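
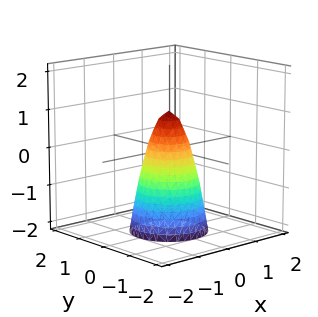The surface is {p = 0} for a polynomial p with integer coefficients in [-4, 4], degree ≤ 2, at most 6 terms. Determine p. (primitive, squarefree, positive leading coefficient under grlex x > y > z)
First, degree: no degree-1 surface has this shape, so deg p = 2.
Next, by symmetry, the z-axis is an axis of rotation, so x and y enter only as x² + y².
Then, observable constraints: a circular section at z = -2 has radius exactly 1; it crosses the z-axis at the gridline z = 1.
Finally, matching integer coefficients to the picture gives p.

3*x^2 + 3*y^2 + z - 1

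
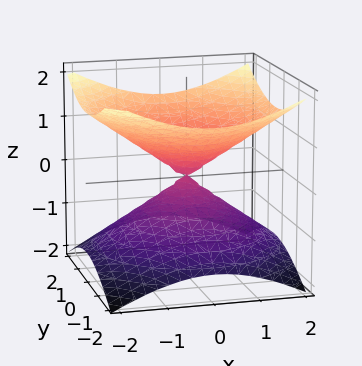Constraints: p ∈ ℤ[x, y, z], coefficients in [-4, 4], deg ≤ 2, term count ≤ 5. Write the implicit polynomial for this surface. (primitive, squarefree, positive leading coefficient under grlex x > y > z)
x^2 + y^2 - 2*z^2

First, the degree is 2 — two nappes meeting at a single point; a quadric.
Then, symmetries: mirror symmetry z ↦ −z ⇒ only even powers of z; every cross-section ⟂ z is a circle, so x, y appear only via x² + y².
Then, reading off the gridlines: a circular section at z = -1 has radius between 1 and 2; one y-axis crossing is at y = 0; it meets the x-axis at x = 0 (among the integer gridlines).
Finally, matching integer coefficients to the picture gives p.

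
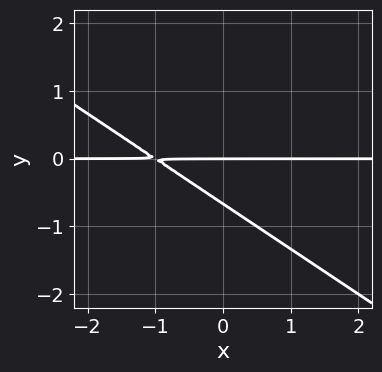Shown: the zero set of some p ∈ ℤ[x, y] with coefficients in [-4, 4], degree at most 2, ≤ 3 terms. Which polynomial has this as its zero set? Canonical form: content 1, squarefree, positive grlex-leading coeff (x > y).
1. The degree is 2 — the shape is more complex than any degree-1 curve.
2. Observable constraints: it meets the y-axis at y = 0 (among the integer gridlines); the visible x-axis segment lies entirely on the curve.
3. Solving for integer coefficients yields p as stated.

2*x*y + 3*y^2 + 2*y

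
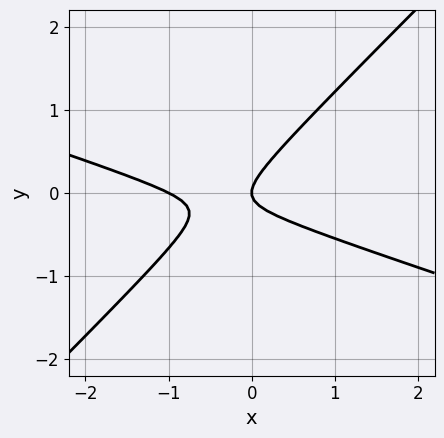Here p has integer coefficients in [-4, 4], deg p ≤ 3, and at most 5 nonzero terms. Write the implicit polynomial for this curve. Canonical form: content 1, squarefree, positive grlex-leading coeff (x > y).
1. The degree is 2 — no degree-1 curve has this shape.
2. From the visible intercepts: among the integer gridlines, it crosses the x-axis at x ∈ {-1, 0}; it crosses the y-axis at the gridline y = 0.
3. These observations pin down the coefficients.

x^2 + 2*x*y - 3*y^2 + x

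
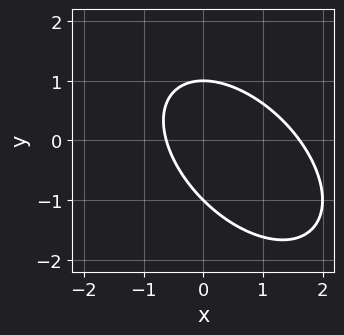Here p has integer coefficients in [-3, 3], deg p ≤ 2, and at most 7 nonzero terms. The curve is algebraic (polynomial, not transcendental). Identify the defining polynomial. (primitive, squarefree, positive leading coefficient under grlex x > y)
1. deg p = 2.
2. Checking where it meets the axes: the y-axis gridline crossings are at y ∈ {-1, 1}.
3. These observations pin down the coefficients.

x^2 + x*y + y^2 - x - 1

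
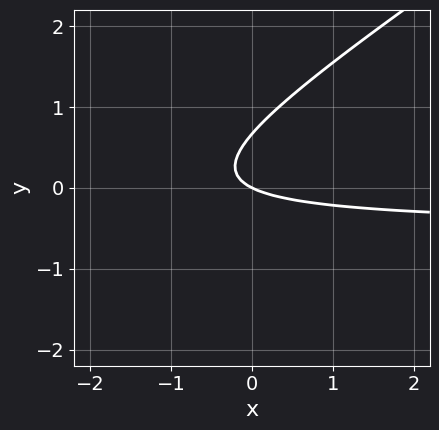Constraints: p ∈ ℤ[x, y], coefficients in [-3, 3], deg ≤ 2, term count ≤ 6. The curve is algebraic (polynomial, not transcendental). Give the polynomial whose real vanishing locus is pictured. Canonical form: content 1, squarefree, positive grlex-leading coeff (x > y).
2*x*y - 3*y^2 + x + 2*y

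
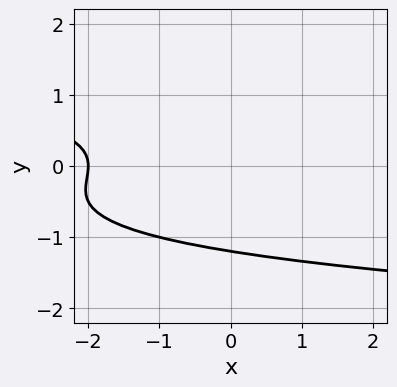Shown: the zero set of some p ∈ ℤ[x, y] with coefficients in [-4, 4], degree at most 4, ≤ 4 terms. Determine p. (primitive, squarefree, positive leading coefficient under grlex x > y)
2*y^3 + y^2 + x + 2

First, deg p = 3. The shape is more complex than any degree-2 curve.
Next, checking where it meets the axes: it crosses the x-axis at the gridline x = -2.
Finally, putting this together gives p.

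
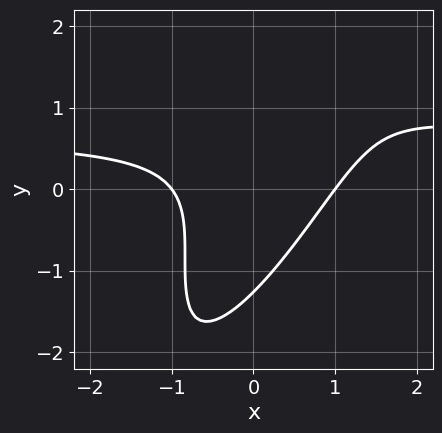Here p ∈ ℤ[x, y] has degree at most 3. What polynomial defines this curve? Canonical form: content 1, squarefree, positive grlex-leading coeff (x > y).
3*x^2*y - 3*x*y^2 + y^3 - 2*x^2 + 2

(a) Degree: a generic line meets the curve in up to 3 points, so deg p = 3.
(b) From the axis intercepts and sections: among the integer gridlines, it crosses the x-axis at x ∈ {-1, 1}.
(c) Matching integer coefficients to the picture gives p.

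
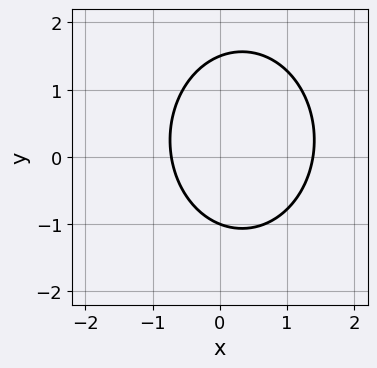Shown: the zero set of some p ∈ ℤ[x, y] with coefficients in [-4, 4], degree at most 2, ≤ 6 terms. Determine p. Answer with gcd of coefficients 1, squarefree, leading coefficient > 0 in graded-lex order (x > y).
3*x^2 + 2*y^2 - 2*x - y - 3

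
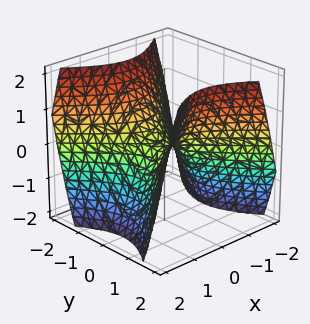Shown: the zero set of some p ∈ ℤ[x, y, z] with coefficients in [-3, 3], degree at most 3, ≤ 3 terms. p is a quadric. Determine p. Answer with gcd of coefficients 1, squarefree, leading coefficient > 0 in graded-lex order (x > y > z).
x^2 - y^2 + z

First, the degree is 2 — a hyperbolic paraboloid; a quadric.
Next, symmetries: mirror symmetry x ↦ −x ⇒ only even powers of x; the y ↦ −y reflection is a symmetry, so y appears only in even powers.
Next, checking where it meets the axes: it crosses the y-axis at the gridline y = 0; it meets the z-axis at z = 0 (among the integer gridlines); it crosses the x-axis at the gridline x = 0.
Finally, these observations pin down the coefficients.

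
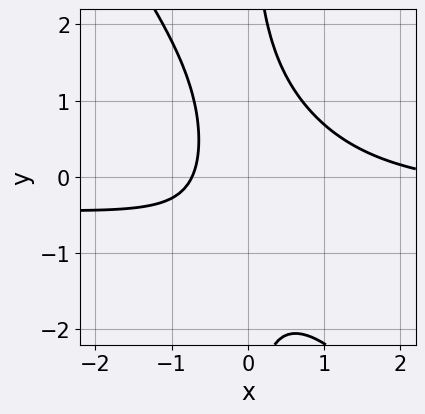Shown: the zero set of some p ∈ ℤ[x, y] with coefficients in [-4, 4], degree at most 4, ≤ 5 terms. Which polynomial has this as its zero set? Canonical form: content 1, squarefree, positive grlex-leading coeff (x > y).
First, degree: no degree-2 curve has this shape, so deg p = 3.
Next, from the axis intercepts and sections: no y-intercept at any integer in the box.
Finally, the integer polynomial consistent with all of this is the stated p.

3*x^2*y + 2*x*y^2 + x^2 - 2*x - 2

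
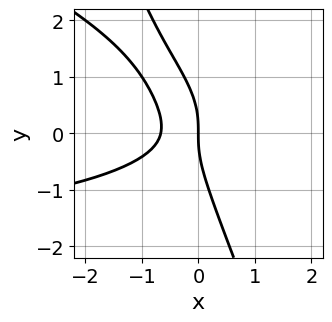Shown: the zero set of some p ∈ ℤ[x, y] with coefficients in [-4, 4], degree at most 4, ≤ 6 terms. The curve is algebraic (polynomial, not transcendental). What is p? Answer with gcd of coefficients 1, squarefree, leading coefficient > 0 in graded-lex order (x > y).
x^2*y + 3*x*y^2 + y^3 + 3*x^2 + 2*x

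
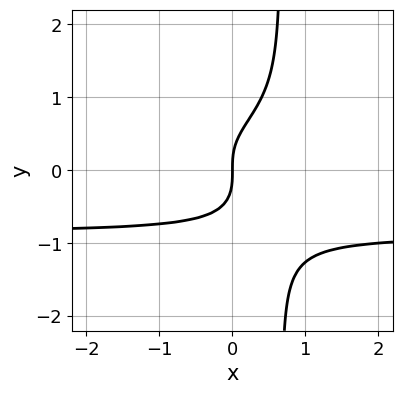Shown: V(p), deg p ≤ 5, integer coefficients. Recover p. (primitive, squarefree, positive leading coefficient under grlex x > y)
3*x*y^3 - 2*y^3 + 2*x

1. The degree is 4 — a generic line meets the curve in up to 4 points.
2. Checking where it meets the axes: it meets the y-axis at y = 0 (among the integer gridlines); one x-axis crossing is at x = 0.
3. Assembling these constraints gives the stated polynomial.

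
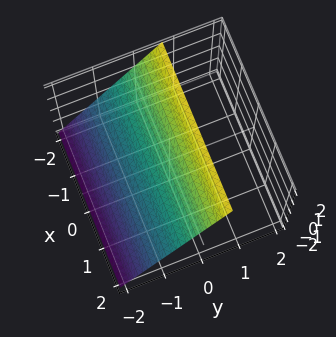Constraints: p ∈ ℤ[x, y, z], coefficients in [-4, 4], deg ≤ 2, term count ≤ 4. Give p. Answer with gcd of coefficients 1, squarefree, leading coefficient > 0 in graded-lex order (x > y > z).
3*y - 2*z + 2

1. deg p = 1. Every cross-section is a straight line — this is a plane.
2. Reading off the gridlines: the surface avoids every integer x-axis point in the box; one z-axis crossing is at z = 1.
3. Matching integer coefficients to the picture gives p.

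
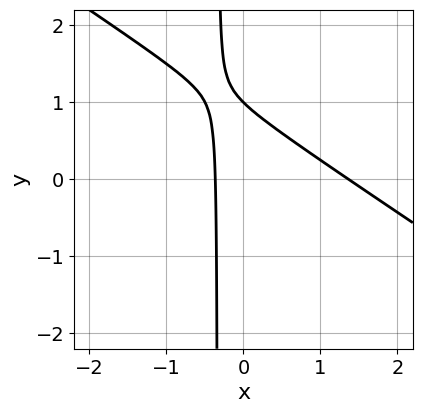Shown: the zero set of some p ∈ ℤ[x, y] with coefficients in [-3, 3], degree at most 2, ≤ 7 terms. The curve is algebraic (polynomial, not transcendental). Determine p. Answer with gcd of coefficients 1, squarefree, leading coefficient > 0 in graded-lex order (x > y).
1. deg p = 2.
2. From the axis intercepts and sections: it crosses the y-axis at the gridline y = 1.
3. These observations pin down the coefficients.

2*x^2 + 3*x*y - 2*x + y - 1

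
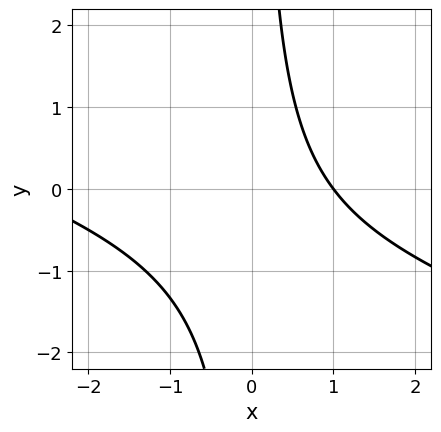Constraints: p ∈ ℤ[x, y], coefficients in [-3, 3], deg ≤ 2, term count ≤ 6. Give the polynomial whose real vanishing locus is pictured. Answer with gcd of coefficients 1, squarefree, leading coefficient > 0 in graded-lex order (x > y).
First, deg p = 2. No degree-1 curve has this shape.
Next, against the integer gridlines: no y-intercept at any integer in the box; one x-axis crossing is at x = 1.
Finally, putting this together gives p.

x^2 + 3*x*y + 2*x - 3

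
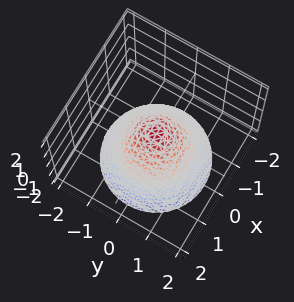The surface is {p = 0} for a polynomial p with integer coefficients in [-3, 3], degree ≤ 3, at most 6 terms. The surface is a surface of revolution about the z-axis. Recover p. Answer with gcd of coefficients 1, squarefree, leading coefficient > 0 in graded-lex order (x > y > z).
2*x^2 + 2*y^2 + 2*z - 1

First, deg p = 2. No degree-1 surface has this shape.
Next, by symmetry, the surface is invariant under rotation about z: p = q(x² + y², z).
Next, from the axis intercepts and sections: a circular section at z = -2 has radius between 1 and 2.
Finally, putting this together gives p.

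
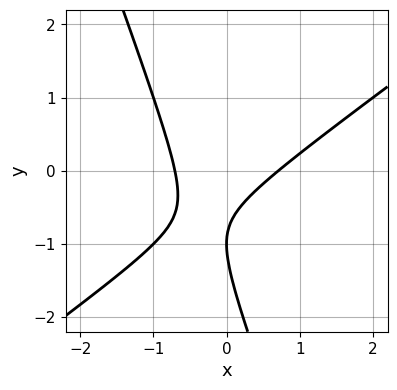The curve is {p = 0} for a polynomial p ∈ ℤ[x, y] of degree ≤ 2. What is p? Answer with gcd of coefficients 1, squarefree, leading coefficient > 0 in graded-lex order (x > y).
Degree: the shape is more complex than any degree-1 curve, so deg p = 2.
Observable constraints: it crosses the y-axis at the gridline y = -1.
Fitting integer coefficients to these (and the overall shape) gives p.

2*x^2 - 2*x*y - y^2 - 2*y - 1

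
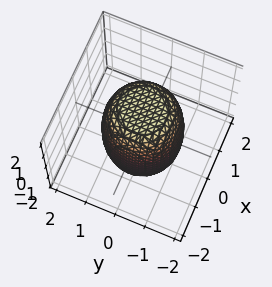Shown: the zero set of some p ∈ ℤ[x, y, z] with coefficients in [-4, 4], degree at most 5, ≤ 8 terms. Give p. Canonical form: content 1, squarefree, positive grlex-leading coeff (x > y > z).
2*x^4 + 4*x^2*y^2 + 2*y^4 - x^2 - y^2 + z^2 - 3

1. Degree: the shape is more complex than any degree-3 surface, so deg p = 4.
2. Symmetry: the z-axis is an axis of rotation, so x and y enter only as x² + y².
3. Observable constraints: a circular section at z = 1 has radius between 1 and 2.
4. Fitting integer coefficients to these (and the overall shape) gives p.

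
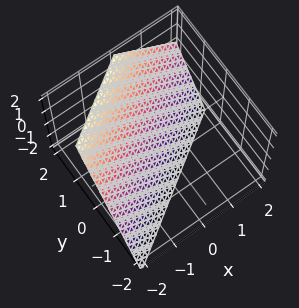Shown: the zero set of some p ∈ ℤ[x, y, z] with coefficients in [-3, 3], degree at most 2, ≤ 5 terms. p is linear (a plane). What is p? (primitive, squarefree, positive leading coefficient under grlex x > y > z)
(a) deg p = 1. The surface is flat (a plane).
(b) From the visible intercepts: it meets the x-axis at x = -1 (among the integer gridlines); it meets the z-axis at z = -1 (among the integer gridlines).
(c) Putting this together gives p.

2*x - 3*y + 2*z + 2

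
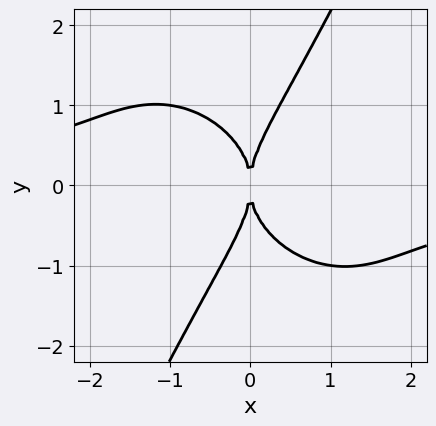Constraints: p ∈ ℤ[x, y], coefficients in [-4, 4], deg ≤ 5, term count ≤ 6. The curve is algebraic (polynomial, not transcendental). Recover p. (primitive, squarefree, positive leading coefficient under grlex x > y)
1. Degree: a generic line meets the curve in up to 4 points, so deg p = 4.
2. Observable constraints: it meets the y-axis at y = 0 (among the integer gridlines); one x-axis crossing is at x = 0.
3. Together with the visible shape, these determine p as stated.

2*x^3*y + x^2*y^2 + x*y^3 - y^4 + 3*x^2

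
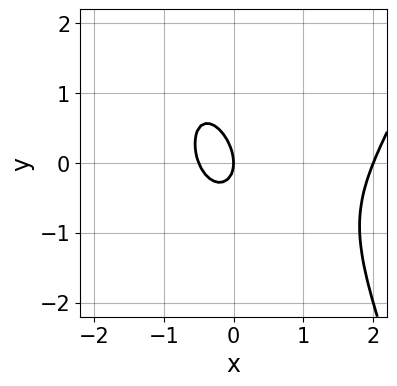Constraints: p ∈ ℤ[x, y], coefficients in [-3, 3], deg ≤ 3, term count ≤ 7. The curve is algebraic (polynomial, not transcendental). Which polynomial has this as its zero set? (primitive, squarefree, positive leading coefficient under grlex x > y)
1. The degree is 3 — a generic line meets the curve in up to 3 points.
2. From the visible intercepts: it crosses the y-axis at the gridline y = 0; the x-axis gridline crossings are at x ∈ {0, 2}.
3. Together with the visible shape, these determine p as stated.

2*x^3 - 3*x^2 - 2*x*y - 2*y^2 - 2*x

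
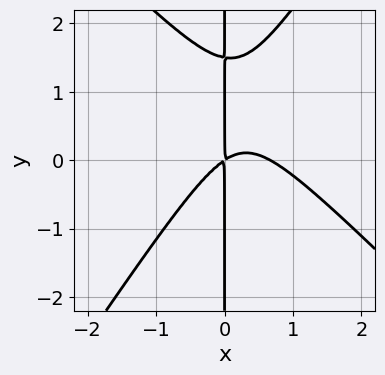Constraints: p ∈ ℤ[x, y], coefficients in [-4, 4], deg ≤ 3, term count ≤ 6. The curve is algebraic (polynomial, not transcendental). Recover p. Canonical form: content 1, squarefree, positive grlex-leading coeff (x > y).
1. Degree: the shape is more complex than any degree-2 curve, so deg p = 3.
2. Checking where it meets the axes: every point of the y-axis in the box is on the curve.
3. Matching integer coefficients to the picture gives p.

3*x^3 + x^2*y - 2*x*y^2 - 2*x^2 + 3*x*y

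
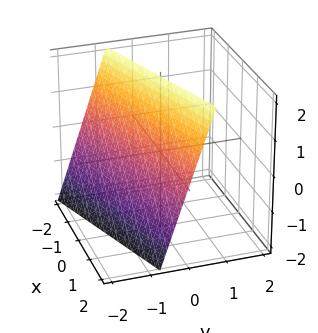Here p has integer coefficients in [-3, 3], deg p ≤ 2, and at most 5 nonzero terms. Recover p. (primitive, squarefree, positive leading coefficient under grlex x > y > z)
x - 3*y + z - 2

The degree is 1 — the surface is flat (a plane).
Observable constraints: it crosses the x-axis at the gridline x = 2; it crosses the z-axis at the gridline z = 2.
Together with the visible shape, these determine p as stated.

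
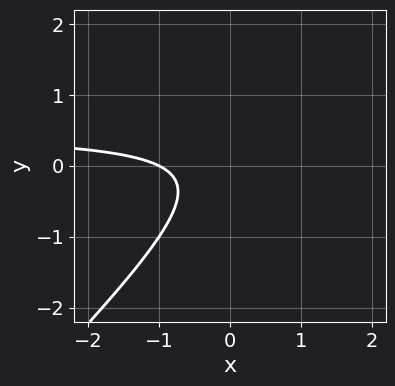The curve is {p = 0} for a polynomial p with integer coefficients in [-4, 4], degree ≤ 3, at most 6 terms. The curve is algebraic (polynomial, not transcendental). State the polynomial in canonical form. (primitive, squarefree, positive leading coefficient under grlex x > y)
2*x*y - 2*y^2 - x - 1

First, deg p = 2.
Next, checking where it meets the axes: the curve avoids every integer y-axis point in the box; one x-axis crossing is at x = -1.
Finally, fitting integer coefficients to these (and the overall shape) gives p.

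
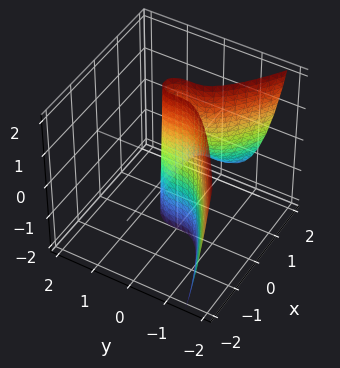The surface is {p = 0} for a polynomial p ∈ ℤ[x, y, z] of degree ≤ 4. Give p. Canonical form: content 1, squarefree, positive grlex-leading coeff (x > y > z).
x^2*z + 3*y^3 + 3*x^2 - 3*x

(a) deg p = 3. The shape is more complex than any degree-2 surface.
(b) Observable constraints: the visible z-axis segment lies entirely on the surface; among the integer gridlines, it crosses the x-axis at x ∈ {0, 1}.
(c) Solving for integer coefficients yields p as stated.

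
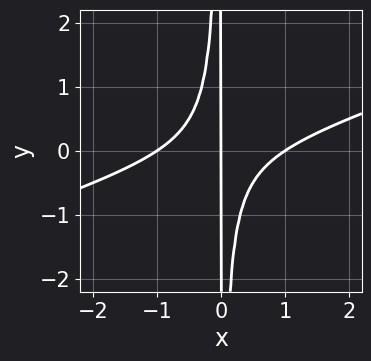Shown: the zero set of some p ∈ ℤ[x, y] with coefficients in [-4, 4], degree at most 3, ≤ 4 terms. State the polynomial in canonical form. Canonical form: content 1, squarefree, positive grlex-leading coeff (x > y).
The degree is 3 — a generic line meets the curve in up to 3 points.
Checking where it meets the axes: every point of the y-axis in the box is on the curve; among the integer gridlines, it crosses the x-axis at x ∈ {-1, 0, 1}.
Putting this together gives p.

x^3 - 3*x^2*y - x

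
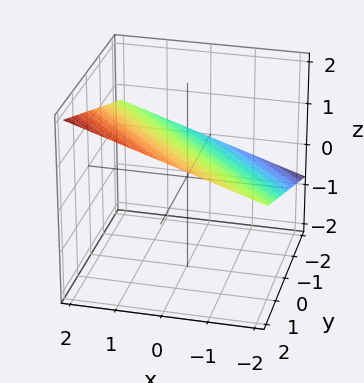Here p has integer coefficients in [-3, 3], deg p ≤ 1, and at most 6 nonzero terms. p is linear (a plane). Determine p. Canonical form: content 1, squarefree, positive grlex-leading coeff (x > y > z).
(a) The degree is 1 — the surface is flat (a plane).
(b) Against the integer gridlines: it crosses the x-axis at the gridline x = -2; one y-axis crossing is at y = -2.
(c) Fitting integer coefficients to these (and the overall shape) gives p.

x + y - 3*z + 2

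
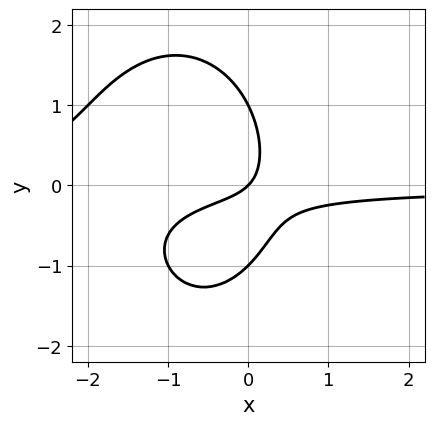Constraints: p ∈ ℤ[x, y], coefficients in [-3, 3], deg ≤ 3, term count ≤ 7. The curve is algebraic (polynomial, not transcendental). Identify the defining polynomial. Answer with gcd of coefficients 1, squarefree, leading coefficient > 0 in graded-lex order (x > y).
1. deg p = 3.
2. Reading off the gridlines: it crosses the x-axis at the gridline x = 0; the y-axis gridline crossings are at y ∈ {-1, 0, 1}.
3. Together with the visible shape, these determine p as stated.

2*x^2*y + y^3 + 3*x*y + x - y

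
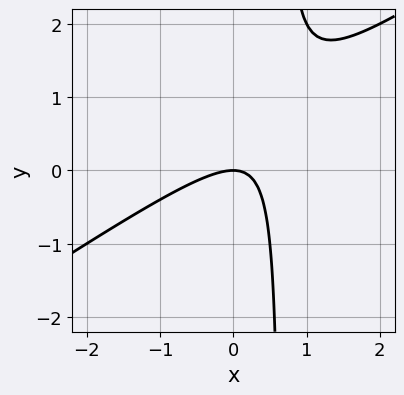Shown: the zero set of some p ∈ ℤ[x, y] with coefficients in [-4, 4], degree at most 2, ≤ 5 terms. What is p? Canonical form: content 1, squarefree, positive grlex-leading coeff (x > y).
2*x^2 - 3*x*y + 2*y

(a) deg p = 2. The shape is more complex than any degree-1 curve.
(b) Against the integer gridlines: it crosses the x-axis at the gridline x = 0; it crosses the y-axis at the gridline y = 0.
(c) Together with the visible shape, these determine p as stated.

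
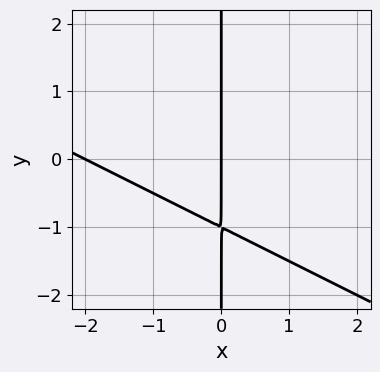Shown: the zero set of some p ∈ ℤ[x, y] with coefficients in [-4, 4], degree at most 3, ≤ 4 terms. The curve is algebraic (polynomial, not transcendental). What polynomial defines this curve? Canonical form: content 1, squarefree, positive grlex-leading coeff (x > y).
First, degree: a generic line meets the curve in up to 2 points, so deg p = 2.
Then, checking where it meets the axes: the x-axis gridline crossings are at x ∈ {-2, 0}; every point of the y-axis in the box is on the curve.
Finally, putting this together gives p.

x^2 + 2*x*y + 2*x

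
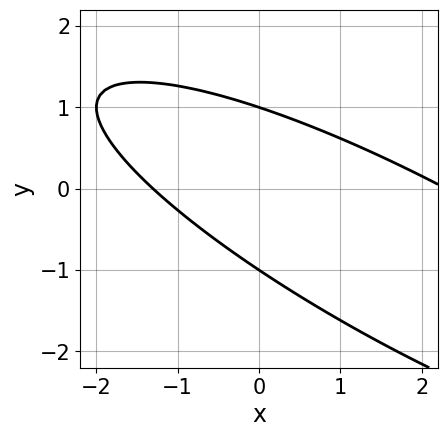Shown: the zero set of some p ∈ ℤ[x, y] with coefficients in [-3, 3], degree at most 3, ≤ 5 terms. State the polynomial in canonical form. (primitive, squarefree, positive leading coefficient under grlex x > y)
First, the degree is 2 — the shape is more complex than any degree-1 curve.
Then, from the axis intercepts and sections: among the integer gridlines, it crosses the y-axis at y ∈ {-1, 1}.
Finally, assembling these constraints gives the stated polynomial.

x^2 + 3*x*y + 3*y^2 - x - 3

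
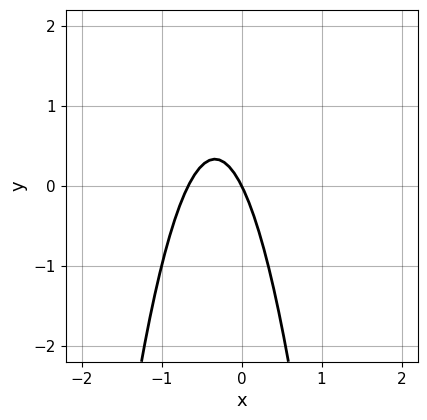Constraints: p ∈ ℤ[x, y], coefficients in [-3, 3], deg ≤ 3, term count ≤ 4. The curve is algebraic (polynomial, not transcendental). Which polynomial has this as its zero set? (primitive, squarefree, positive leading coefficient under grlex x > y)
3*x^2 + 2*x + y

1. The degree is 2 — the shape is more complex than any degree-1 curve.
2. From the axis intercepts and sections: one x-axis crossing is at x = 0; it crosses the y-axis at the gridline y = 0.
3. The integer polynomial consistent with all of this is the stated p.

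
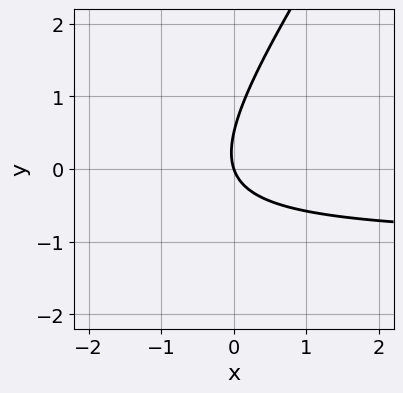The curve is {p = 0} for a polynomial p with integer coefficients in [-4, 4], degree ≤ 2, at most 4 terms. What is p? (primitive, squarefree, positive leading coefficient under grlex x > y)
First, degree: the shape is more complex than any degree-1 curve, so deg p = 2.
Next, from the axis intercepts and sections: one x-axis crossing is at x = 0; it crosses the y-axis at the gridline y = 0.
Finally, matching integer coefficients to the picture gives p.

3*x*y - 2*y^2 + 3*x + y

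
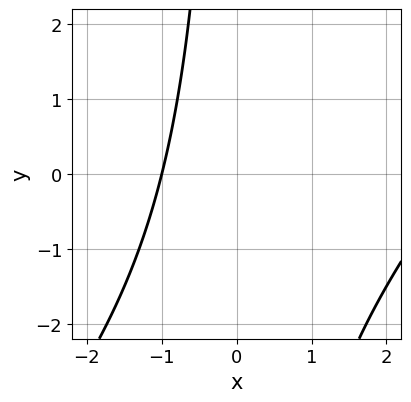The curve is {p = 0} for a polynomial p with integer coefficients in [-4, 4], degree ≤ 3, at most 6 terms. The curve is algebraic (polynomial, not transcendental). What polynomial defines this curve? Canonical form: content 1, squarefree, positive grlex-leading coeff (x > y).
First, deg p = 2.
Next, from the axis intercepts and sections: the curve avoids every integer y-axis point in the box; it crosses the x-axis at the gridline x = -1.
Finally, solving for integer coefficients yields p as stated.

x^2 - x*y - 2*x - 3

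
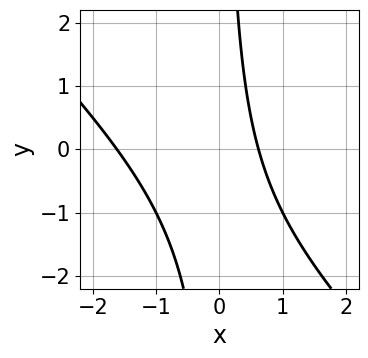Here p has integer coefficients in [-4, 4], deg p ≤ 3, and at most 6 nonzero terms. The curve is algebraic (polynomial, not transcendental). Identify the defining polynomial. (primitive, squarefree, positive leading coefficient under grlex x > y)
x^2 + x*y + x - 1

deg p = 2.
From the axis intercepts and sections: no y-intercept at any integer in the box.
Solving for integer coefficients yields p as stated.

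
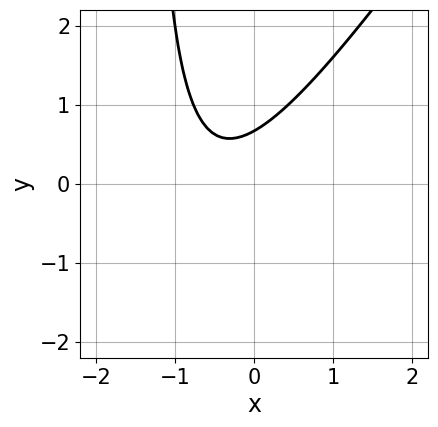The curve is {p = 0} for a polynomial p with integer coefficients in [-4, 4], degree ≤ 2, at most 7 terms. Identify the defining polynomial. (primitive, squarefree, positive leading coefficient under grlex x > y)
3*x^2 - 2*x*y + 3*x - 3*y + 2

First, degree: the shape is more complex than any degree-1 curve, so deg p = 2.
Then, from the visible intercepts: it misses every integer gridline on the x-axis.
Finally, fitting integer coefficients to these (and the overall shape) gives p.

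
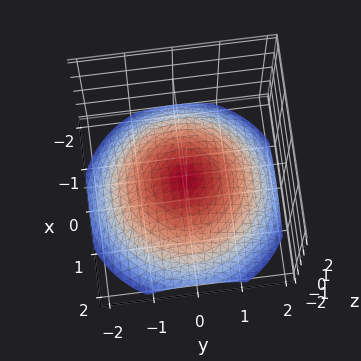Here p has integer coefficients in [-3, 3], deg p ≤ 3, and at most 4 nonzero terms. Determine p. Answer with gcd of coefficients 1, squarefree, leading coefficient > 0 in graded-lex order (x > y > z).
x^2 + y^2 + 3*z + 1

(a) Degree: a generic line meets the surface in up to 2 points, so deg p = 2.
(b) Symmetries: the surface is invariant under rotation about z: p = q(x² + y², z).
(c) Reading off the gridlines: no x-intercept at any integer in the box; it misses every integer gridline on the y-axis; a circular section at z = -1 has radius between 1 and 2.
(d) Together with the visible shape, these determine p as stated.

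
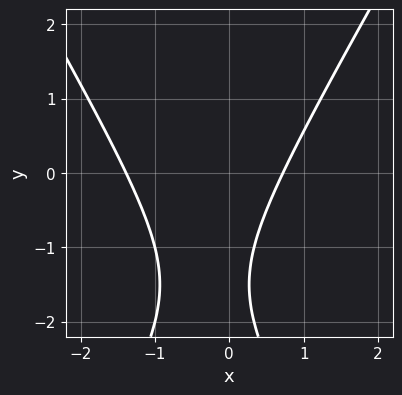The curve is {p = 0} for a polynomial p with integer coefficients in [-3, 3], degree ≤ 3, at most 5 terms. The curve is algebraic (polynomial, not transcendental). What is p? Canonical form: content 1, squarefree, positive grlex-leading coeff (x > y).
First, deg p = 2. A generic line meets the curve in up to 2 points.
Next, observable constraints: it misses every integer gridline on the y-axis.
Finally, solving for integer coefficients yields p as stated.

3*x^2 - y^2 + 2*x - 3*y - 3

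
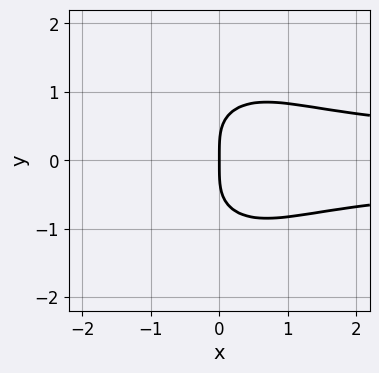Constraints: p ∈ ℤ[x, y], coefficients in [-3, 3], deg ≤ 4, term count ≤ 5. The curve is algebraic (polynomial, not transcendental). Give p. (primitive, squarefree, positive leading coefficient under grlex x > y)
deg p = 4. The shape is more complex than any degree-3 curve.
Symmetries: the y ↦ −y reflection is a symmetry, so y appears only in even powers.
From the visible intercepts: it meets the y-axis at y = 0 (among the integer gridlines); it crosses the x-axis at the gridline x = 0.
The integer polynomial consistent with all of this is the stated p.

3*x^2*y^2 + 2*y^4 - 3*x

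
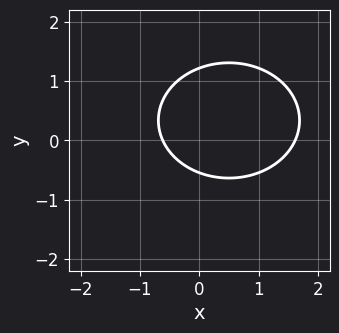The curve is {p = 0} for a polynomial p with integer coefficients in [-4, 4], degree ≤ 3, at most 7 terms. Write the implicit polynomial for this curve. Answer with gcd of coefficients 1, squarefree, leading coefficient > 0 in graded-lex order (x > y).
2*x^2 + 3*y^2 - 2*x - 2*y - 2

(a) Degree: the shape is more complex than any degree-1 curve, so deg p = 2.
(b) Solving for integer coefficients yields p as stated.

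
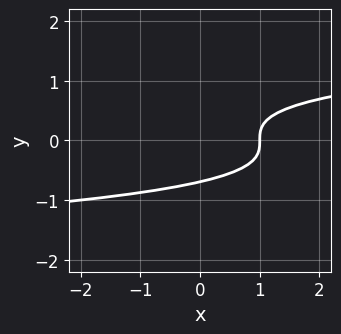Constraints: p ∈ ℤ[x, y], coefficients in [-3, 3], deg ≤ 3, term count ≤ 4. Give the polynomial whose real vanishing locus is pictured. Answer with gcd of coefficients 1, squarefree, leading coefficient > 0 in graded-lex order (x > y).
3*y^3 - x + 1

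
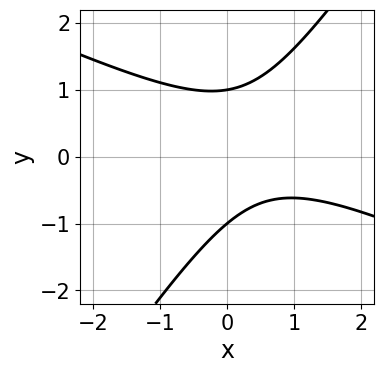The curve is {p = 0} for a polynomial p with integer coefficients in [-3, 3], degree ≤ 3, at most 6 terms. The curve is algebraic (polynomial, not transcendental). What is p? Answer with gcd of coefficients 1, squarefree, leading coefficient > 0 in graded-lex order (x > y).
First, deg p = 2. No degree-1 curve has this shape.
Next, from the axis intercepts and sections: among the integer gridlines, it crosses the y-axis at y ∈ {-1, 1}; it misses every integer gridline on the x-axis.
Finally, fitting integer coefficients to these (and the overall shape) gives p.

2*x^2 + 3*x*y - 3*y^2 - 2*x + 3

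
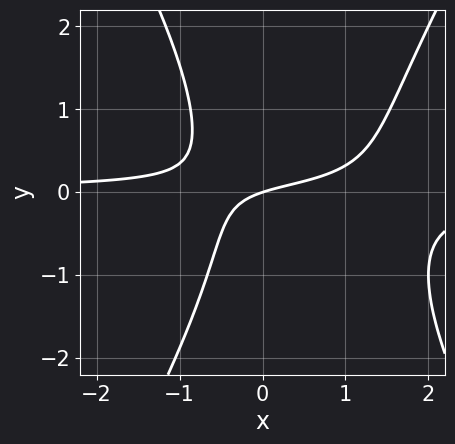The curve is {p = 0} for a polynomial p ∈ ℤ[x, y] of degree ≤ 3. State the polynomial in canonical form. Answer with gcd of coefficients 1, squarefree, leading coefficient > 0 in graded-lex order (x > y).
3*x^2*y - y^3 - 3*x*y + x - 3*y

First, degree: no degree-2 curve has this shape, so deg p = 3.
Next, checking where it meets the axes: it meets the y-axis at y = 0 (among the integer gridlines); it meets the x-axis at x = 0 (among the integer gridlines).
Finally, putting this together gives p.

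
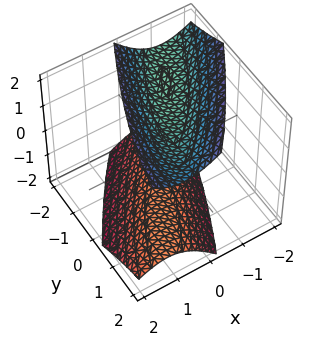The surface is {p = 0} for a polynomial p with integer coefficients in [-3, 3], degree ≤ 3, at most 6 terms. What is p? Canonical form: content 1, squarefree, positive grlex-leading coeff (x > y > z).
3*x^2 - 3*x*y + x*z + y^2 - 2*z^2 + 3

First, the picture has 2 separate pieces. Treating them together as one polynomial.
Then, deg p = 2. A generic line meets the surface in up to 2 points.
Next, checking where it meets the axes: the surface avoids every integer x-axis point in the box; the surface avoids every integer y-axis point in the box.
Finally, together with the visible shape, these determine p as stated.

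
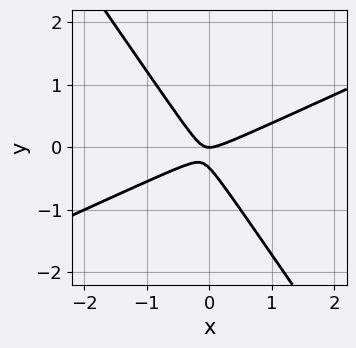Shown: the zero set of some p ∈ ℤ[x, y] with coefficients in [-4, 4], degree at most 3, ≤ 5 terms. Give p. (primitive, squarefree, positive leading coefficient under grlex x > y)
Degree: the shape is more complex than any degree-1 curve, so deg p = 2.
From the visible intercepts: one x-axis crossing is at x = 0; it crosses the y-axis at the gridline y = 0.
Assembling these constraints gives the stated polynomial.

2*x^2 - 3*x*y - 3*y^2 - y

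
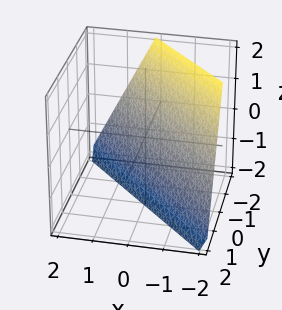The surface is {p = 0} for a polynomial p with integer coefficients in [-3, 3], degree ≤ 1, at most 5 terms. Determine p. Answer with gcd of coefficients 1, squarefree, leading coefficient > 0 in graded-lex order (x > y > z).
2*x + 2*y + z + 2

deg p = 1. The surface is flat (a plane).
From the axis intercepts and sections: it meets the x-axis at x = -1 (among the integer gridlines); it crosses the y-axis at the gridline y = -1; it meets the z-axis at z = -2 (among the integer gridlines).
Fitting integer coefficients to these (and the overall shape) gives p.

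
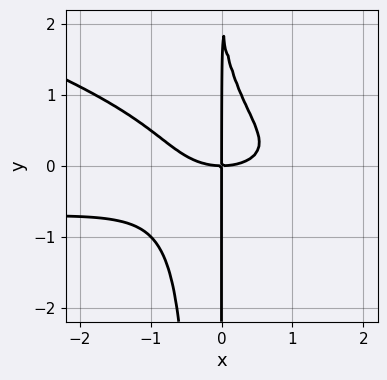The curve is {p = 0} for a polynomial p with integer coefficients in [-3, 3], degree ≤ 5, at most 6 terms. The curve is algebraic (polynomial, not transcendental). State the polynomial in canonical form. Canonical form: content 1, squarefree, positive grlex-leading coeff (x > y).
First, degree: a generic line meets the curve in up to 4 points, so deg p = 4.
Then, against the integer gridlines: it crosses the x-axis at the gridline x = 0; the visible y-axis segment lies entirely on the curve.
Finally, putting this together gives p.

x^3*y + 3*x^2*y^2 + x^3 + x*y^2 - 2*x*y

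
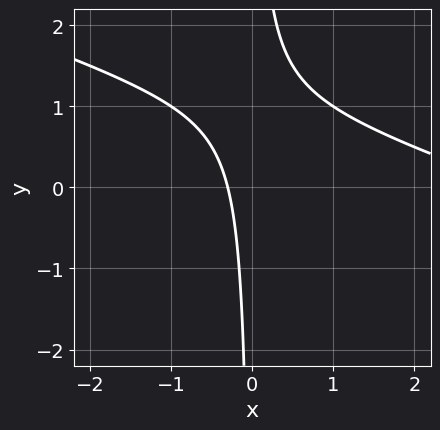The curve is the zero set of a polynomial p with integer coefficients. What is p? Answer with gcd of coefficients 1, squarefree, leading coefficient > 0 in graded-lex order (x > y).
1. Degree: the shape is more complex than any degree-1 curve, so deg p = 2.
2. Checking where it meets the axes: it misses every integer gridline on the y-axis.
3. Fitting integer coefficients to these (and the overall shape) gives p.

x^2 + 3*x*y - 3*x - 1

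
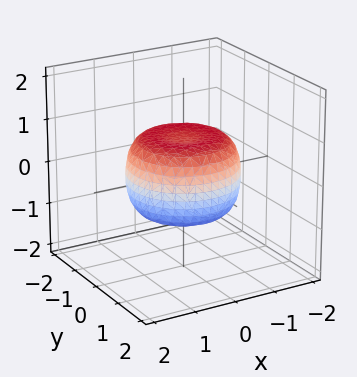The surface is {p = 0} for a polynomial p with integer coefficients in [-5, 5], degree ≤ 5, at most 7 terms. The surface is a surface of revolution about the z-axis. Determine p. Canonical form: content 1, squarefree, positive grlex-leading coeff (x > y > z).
2*x^4 + 4*x^2*y^2 + 2*y^4 - 2*x^2 - 2*y^2 + 3*z^2 - 2

1. The degree is 4 — no degree-3 surface has this shape.
2. Symmetries: rotational symmetry about the z-axis ⇒ p depends on x, y only through x² + y².
3. Reading off the gridlines: a circular section at z = 0 has radius between 1 and 2.
4. Fitting integer coefficients to these (and the overall shape) gives p.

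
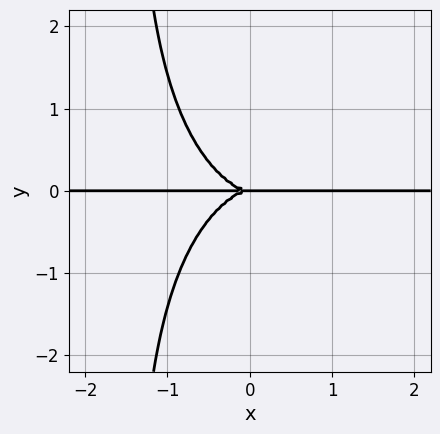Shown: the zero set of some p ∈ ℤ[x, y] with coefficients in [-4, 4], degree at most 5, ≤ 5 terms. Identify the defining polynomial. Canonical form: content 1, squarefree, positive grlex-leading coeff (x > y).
2*x^3*y + 2*x*y^3 + 3*y^3

First, degree: no degree-3 curve has this shape, so deg p = 4.
Then, from the axis intercepts and sections: every point of the x-axis in the box is on the curve; it meets the y-axis at y = 0 (among the integer gridlines).
Finally, putting this together gives p.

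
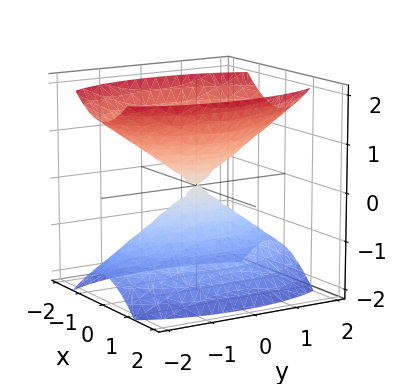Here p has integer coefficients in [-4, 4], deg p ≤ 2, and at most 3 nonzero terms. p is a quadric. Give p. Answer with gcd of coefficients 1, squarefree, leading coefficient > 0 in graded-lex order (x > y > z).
(a) There are 2 components. They look like related sheets of one shape, so recover p as a whole.
(b) The degree is 2 — a double cone through the origin; a quadric.
(c) Symmetries: mirror symmetry z ↦ −z ⇒ only even powers of z; the y ↦ −y reflection is a symmetry, so y appears only in even powers; it's symmetric under x → −x, forcing even powers of x.
(d) Observable constraints: it meets the x-axis at x = 0 (among the integer gridlines); it crosses the y-axis at the gridline y = 0.
(e) Assembling these constraints gives the stated polynomial.

3*x^2 + y^2 - 2*z^2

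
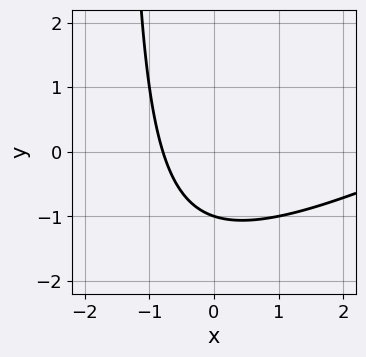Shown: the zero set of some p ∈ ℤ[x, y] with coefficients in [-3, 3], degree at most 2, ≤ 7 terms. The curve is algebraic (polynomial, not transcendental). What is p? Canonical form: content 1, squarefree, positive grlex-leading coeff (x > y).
Degree: a generic line meets the curve in up to 2 points, so deg p = 2.
From the visible intercepts: it meets the y-axis at y = -1 (among the integer gridlines).
Fitting integer coefficients to these (and the overall shape) gives p.

x^2 - 2*x*y - 3*x - 3*y - 3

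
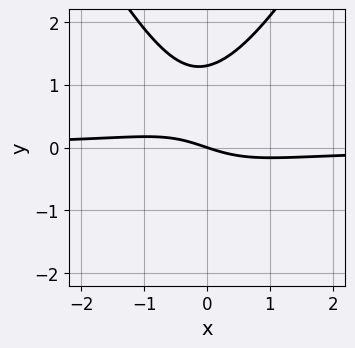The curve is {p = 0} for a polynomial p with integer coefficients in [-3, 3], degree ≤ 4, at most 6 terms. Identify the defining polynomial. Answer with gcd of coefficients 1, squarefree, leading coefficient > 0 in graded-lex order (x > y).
3*x^2*y - y^3 - y^2 + x + 3*y

(a) The degree is 3 — no degree-2 curve has this shape.
(b) From the visible intercepts: it crosses the y-axis at the gridline y = 0; it meets the x-axis at x = 0 (among the integer gridlines).
(c) The integer polynomial consistent with all of this is the stated p.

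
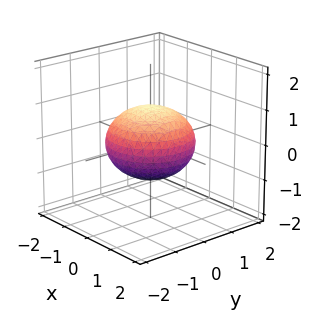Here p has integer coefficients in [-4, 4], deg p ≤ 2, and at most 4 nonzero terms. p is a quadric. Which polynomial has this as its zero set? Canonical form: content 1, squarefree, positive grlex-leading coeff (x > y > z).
2*x^2 + 2*y^2 + 3*z^2 - 3

First, deg p = 2. Bounded and convex; a quadric.
Then, symmetries: the z ↦ −z reflection is a symmetry, so z appears only in even powers; the z-axis is an axis of rotation, so x and y enter only as x² + y².
Then, checking where it meets the axes: a circular section at z = 0 has radius between 1 and 2; among the integer gridlines, it crosses the z-axis at z ∈ {-1, 1}.
Finally, these observations pin down the coefficients.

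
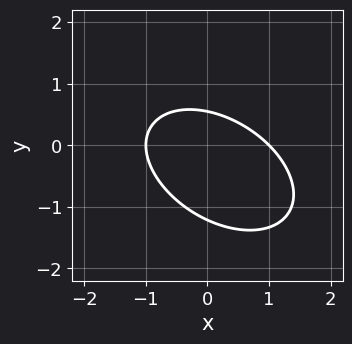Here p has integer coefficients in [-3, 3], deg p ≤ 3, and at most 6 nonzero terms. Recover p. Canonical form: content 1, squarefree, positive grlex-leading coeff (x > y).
2*x^2 + 2*x*y + 3*y^2 + 2*y - 2

1. Degree: no degree-1 curve has this shape, so deg p = 2.
2. Observable constraints: the x-axis gridline crossings are at x ∈ {-1, 1}.
3. Putting this together gives p.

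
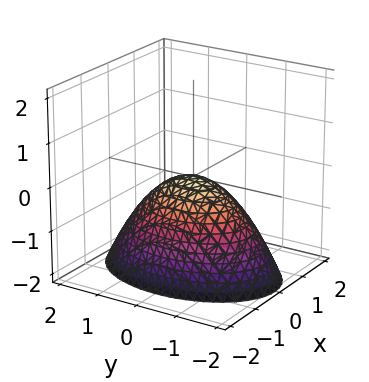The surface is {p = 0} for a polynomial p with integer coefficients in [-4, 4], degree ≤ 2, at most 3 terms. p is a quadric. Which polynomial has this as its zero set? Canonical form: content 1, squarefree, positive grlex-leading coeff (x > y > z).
2*x^2 + y^2 + 2*z

1. deg p = 2. A paraboloid; a quadric.
2. Symmetries: it's symmetric under y → −y, forcing even powers of y; mirror symmetry x ↦ −x ⇒ only even powers of x.
3. Reading off the gridlines: one x-axis crossing is at x = 0; it crosses the y-axis at the gridline y = 0; it crosses the z-axis at the gridline z = 0.
4. Putting this together gives p.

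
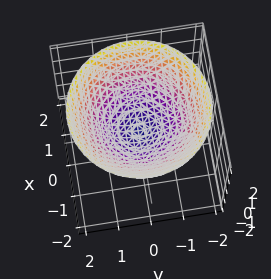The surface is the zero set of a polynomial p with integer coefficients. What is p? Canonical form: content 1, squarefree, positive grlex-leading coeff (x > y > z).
x^2 + y^2 - 2*z

deg p = 2.
Symmetries: rotational symmetry about the z-axis ⇒ p depends on x, y only through x² + y².
From the axis intercepts and sections: it meets the x-axis at x = 0 (among the integer gridlines); one z-axis crossing is at z = 0; a circular section at z = 1 has radius between 1 and 2.
Putting this together gives p.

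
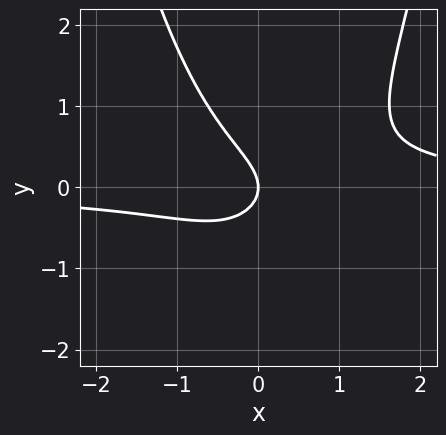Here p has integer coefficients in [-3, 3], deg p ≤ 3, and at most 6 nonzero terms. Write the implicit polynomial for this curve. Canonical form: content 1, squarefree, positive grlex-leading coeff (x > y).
1. The degree is 3 — no degree-2 curve has this shape.
2. Reading off the gridlines: it crosses the x-axis at the gridline x = 0; it meets the y-axis at y = 0 (among the integer gridlines).
3. The integer polynomial consistent with all of this is the stated p.

3*x^2*y - x*y - 3*y^2 - 2*x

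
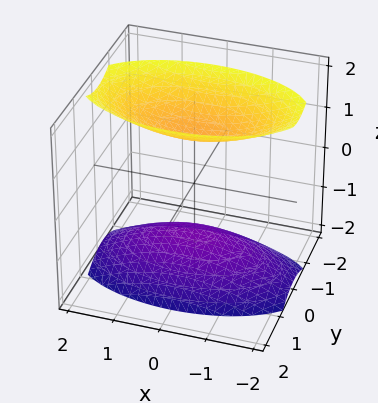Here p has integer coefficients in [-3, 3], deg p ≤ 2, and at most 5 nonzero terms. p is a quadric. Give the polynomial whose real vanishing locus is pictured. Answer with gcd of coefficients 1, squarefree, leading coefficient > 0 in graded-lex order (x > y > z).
x^2 + 3*y^2 - 2*z^2 + 3

I count 2 distinct pieces. They look like related sheets of one shape, so recover p as a whole.
Degree: two sheets facing apart; a quadric, so deg p = 2.
Symmetries: the x ↦ −x reflection is a symmetry, so x appears only in even powers; it's symmetric under z → −z, forcing even powers of z; mirror symmetry y ↦ −y ⇒ only even powers of y.
Checking where it meets the axes: it misses every integer gridline on the y-axis; the surface avoids every integer x-axis point in the box.
Fitting integer coefficients to these (and the overall shape) gives p.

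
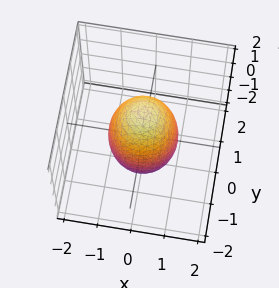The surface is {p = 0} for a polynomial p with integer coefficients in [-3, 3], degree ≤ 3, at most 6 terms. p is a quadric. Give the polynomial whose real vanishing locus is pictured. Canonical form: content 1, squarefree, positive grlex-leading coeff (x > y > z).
3*x^2 + 3*y^2 + z^2 - 3

First, degree: bounded and convex; a quadric, so deg p = 2.
Then, symmetries: the z ↦ −z reflection is a symmetry, so z appears only in even powers; every cross-section ⟂ z is a circle, so x, y appear only via x² + y².
Then, observable constraints: a circular section at z = 1 has radius between 0 and 1; the x-axis gridline crossings are at x ∈ {-1, 1}; the y-axis gridline crossings are at y ∈ {-1, 1}.
Finally, assembling these constraints gives the stated polynomial.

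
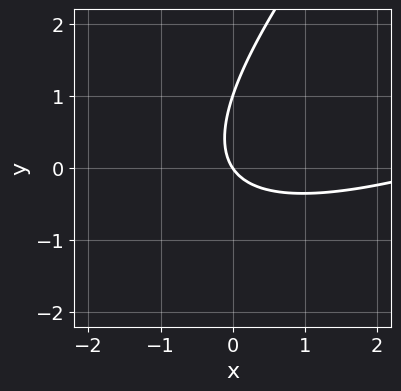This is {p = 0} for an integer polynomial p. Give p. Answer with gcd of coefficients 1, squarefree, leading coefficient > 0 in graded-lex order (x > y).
The degree is 2 — no degree-1 curve has this shape.
Observable constraints: it crosses the x-axis at the gridline x = 0; among the integer gridlines, it crosses the y-axis at y ∈ {0, 1}.
Fitting integer coefficients to these (and the overall shape) gives p.

x^2 - 3*x*y + 2*y^2 - 3*x - 2*y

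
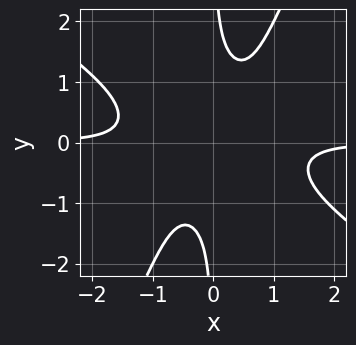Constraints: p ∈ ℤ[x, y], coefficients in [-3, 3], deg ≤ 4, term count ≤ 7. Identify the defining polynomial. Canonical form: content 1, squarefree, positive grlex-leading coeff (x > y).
3*x^3*y + 3*x^2*y^2 - 2*x*y^3 - 2*x*y + 2

(a) The degree is 4 — no degree-3 curve has this shape.
(b) Checking where it meets the axes: no x-intercept at any integer in the box; it misses every integer gridline on the y-axis.
(c) Matching integer coefficients to the picture gives p.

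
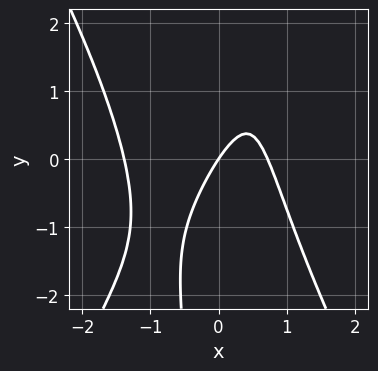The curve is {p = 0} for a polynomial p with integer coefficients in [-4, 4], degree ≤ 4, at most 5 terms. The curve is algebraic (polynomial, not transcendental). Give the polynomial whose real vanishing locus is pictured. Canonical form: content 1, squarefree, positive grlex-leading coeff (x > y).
1. The degree is 3 — no degree-2 curve has this shape.
2. From the axis intercepts and sections: it crosses the x-axis at the gridline x = 0; one y-axis crossing is at y = 0.
3. Together with the visible shape, these determine p as stated.

3*x^3 - x*y^2 + 2*x^2 - 3*x + 2*y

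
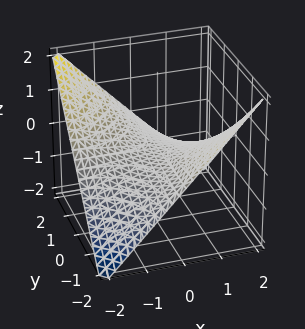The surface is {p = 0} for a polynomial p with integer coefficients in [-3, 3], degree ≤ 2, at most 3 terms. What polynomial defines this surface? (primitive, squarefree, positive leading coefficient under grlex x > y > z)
First, deg p = 2. A saddle surface; a quadric.
Then, observable constraints: it meets the z-axis at z = 0 (among the integer gridlines); the visible x-axis segment lies entirely on the surface; every point of the y-axis in the box is on the surface.
Finally, assembling these constraints gives the stated polynomial.

x*y + 2*z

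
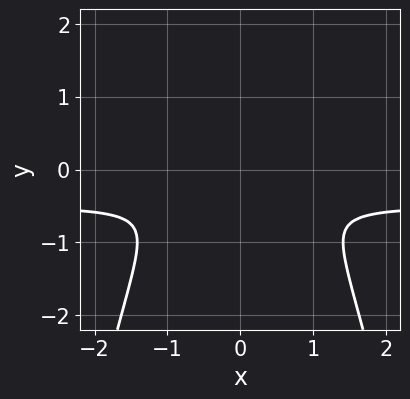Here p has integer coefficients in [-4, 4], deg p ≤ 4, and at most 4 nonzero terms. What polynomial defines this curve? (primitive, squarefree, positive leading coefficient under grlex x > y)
(a) deg p = 3.
(b) Symmetries: the x ↦ −x reflection is a symmetry, so x appears only in even powers.
(c) Solving for integer coefficients yields p as stated.

2*x^2*y + x^2 + 2*y^2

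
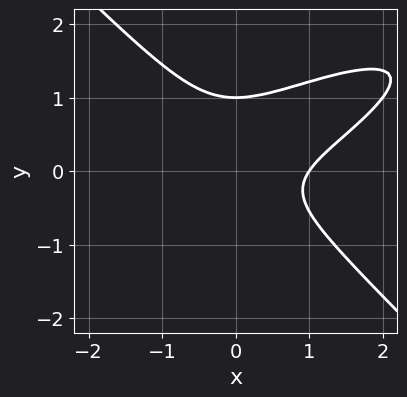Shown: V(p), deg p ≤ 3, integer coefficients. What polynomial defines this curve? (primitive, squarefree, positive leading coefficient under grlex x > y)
x^3 - 2*x^2*y + 3*y^3 - 2*y^2 - 1

First, degree: a generic line meets the curve in up to 3 points, so deg p = 3.
Next, reading off the gridlines: it meets the x-axis at x = 1 (among the integer gridlines); it meets the y-axis at y = 1 (among the integer gridlines).
Finally, the integer polynomial consistent with all of this is the stated p.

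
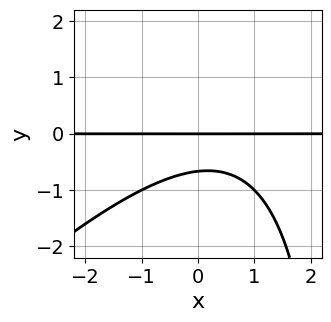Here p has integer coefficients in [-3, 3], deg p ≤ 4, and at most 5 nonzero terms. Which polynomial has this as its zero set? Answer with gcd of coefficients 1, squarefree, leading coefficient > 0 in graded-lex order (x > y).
x^2*y - x*y^2 - x*y + 3*y^2 + 2*y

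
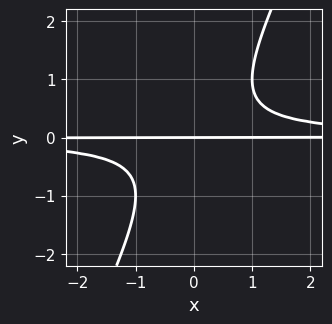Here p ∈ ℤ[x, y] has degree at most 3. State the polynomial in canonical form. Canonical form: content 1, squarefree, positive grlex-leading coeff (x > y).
2*x*y^2 - y^3 - y

(a) deg p = 3. No degree-2 curve has this shape.
(b) Observable constraints: the visible x-axis segment lies entirely on the curve; it crosses the y-axis at the gridline y = 0.
(c) These observations pin down the coefficients.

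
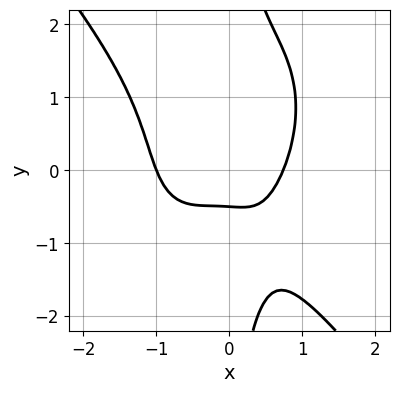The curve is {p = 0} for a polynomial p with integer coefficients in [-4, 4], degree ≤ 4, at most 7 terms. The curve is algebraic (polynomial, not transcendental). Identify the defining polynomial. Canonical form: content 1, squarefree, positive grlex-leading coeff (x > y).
2*x^4 + x*y^3 + x^3 - 2*y - 1

The degree is 4 — a generic line meets the curve in up to 4 points.
From the axis intercepts and sections: it crosses the x-axis at the gridline x = -1.
Solving for integer coefficients yields p as stated.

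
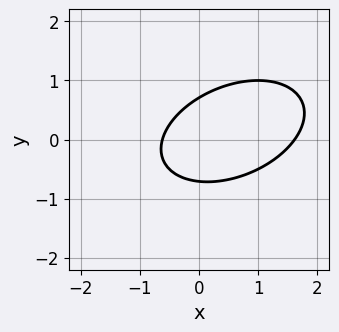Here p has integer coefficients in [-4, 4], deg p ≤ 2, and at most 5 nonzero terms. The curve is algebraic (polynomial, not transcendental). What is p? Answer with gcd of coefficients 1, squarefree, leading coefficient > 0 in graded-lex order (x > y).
1. The degree is 2 — the shape is more complex than any degree-1 curve.
2. The integer polynomial consistent with all of this is the stated p.

x^2 - x*y + 2*y^2 - x - 1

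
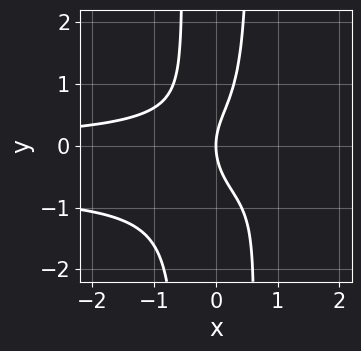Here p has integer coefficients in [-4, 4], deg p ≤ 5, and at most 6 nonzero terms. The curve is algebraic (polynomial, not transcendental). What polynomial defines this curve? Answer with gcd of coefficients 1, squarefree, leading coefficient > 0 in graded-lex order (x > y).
3*x^2*y^2 + 2*x^2*y - y^2 + 2*x

(a) Degree: a generic line meets the curve in up to 4 points, so deg p = 4.
(b) From the visible intercepts: one x-axis crossing is at x = 0; it crosses the y-axis at the gridline y = 0.
(c) Assembling these constraints gives the stated polynomial.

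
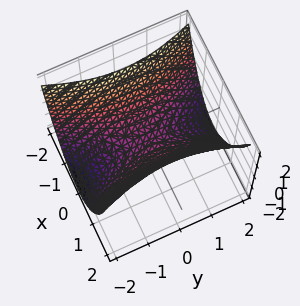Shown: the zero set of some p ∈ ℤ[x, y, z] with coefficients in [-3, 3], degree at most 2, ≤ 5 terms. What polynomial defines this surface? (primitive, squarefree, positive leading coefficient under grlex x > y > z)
3*x^2 - y^2 - 3*z

1. deg p = 2. A hyperbolic paraboloid; a quadric.
2. Symmetries: mirror symmetry y ↦ −y ⇒ only even powers of y; the x ↦ −x reflection is a symmetry, so x appears only in even powers.
3. Checking where it meets the axes: it crosses the x-axis at the gridline x = 0; it meets the y-axis at y = 0 (among the integer gridlines); it crosses the z-axis at the gridline z = 0.
4. Putting this together gives p.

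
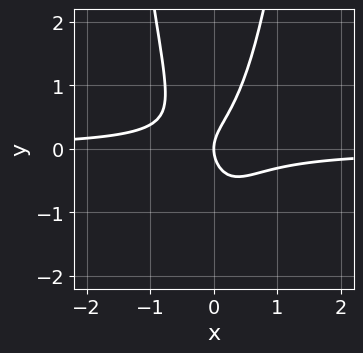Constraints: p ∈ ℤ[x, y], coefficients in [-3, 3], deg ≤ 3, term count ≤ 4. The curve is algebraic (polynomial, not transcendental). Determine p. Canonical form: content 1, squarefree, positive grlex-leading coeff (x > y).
deg p = 3. No degree-2 curve has this shape.
Checking where it meets the axes: it meets the x-axis at x = 0 (among the integer gridlines); one y-axis crossing is at y = 0.
Matching integer coefficients to the picture gives p.

3*x^2*y - y^2 + x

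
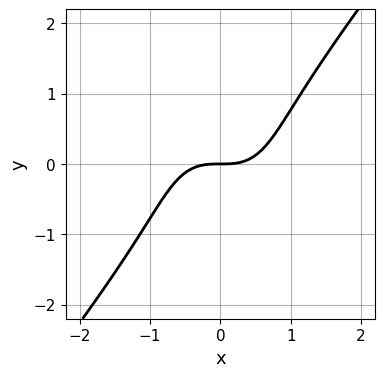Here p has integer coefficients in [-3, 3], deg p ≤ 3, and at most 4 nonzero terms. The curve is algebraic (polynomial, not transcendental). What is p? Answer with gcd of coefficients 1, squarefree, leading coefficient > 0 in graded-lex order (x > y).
First, degree: a generic line meets the curve in up to 3 points, so deg p = 3.
Then, checking where it meets the axes: one x-axis crossing is at x = 0; it crosses the y-axis at the gridline y = 0.
Finally, the integer polynomial consistent with all of this is the stated p.

2*x^3 - y^3 - 2*y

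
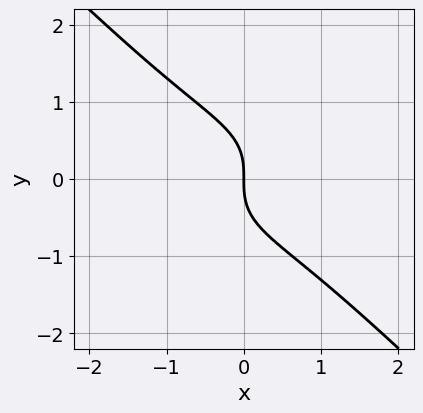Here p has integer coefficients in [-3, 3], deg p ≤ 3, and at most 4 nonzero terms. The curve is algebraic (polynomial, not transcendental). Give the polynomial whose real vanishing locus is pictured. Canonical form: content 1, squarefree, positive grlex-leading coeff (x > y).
2*x^3 + x*y^2 + 3*y^3 + 3*x

deg p = 3. A generic line meets the curve in up to 3 points.
Against the integer gridlines: one y-axis crossing is at y = 0; one x-axis crossing is at x = 0.
Assembling these constraints gives the stated polynomial.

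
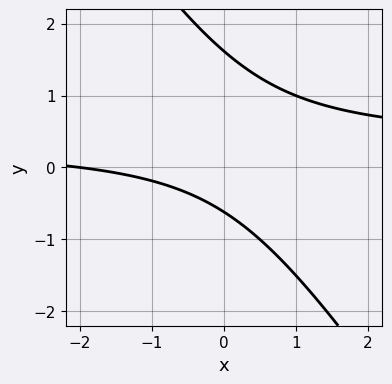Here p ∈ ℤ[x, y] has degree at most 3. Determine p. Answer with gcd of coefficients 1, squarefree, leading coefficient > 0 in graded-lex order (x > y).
3*x*y + 2*y^2 - x - 2*y - 2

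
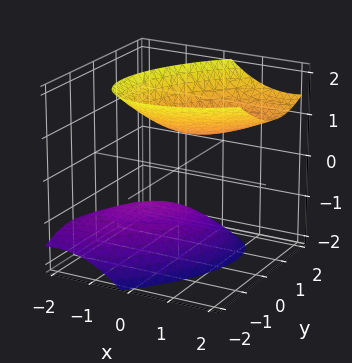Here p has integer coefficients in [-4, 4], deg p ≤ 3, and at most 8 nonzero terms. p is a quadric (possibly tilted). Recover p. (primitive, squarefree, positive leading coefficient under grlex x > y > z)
(a) There are 2 components. Treating them together as one polynomial.
(b) deg p = 2. A generic line meets the surface in up to 2 points.
(c) From the visible intercepts: no x-intercept at any integer in the box; the surface avoids every integer y-axis point in the box; among the integer gridlines, it crosses the z-axis at z ∈ {-1, 1}.
(d) Matching integer coefficients to the picture gives p.

x^2 - x*y - x*z + y^2 - z^2 + 1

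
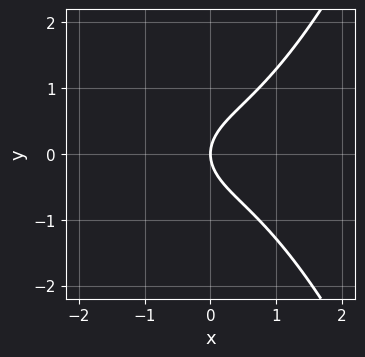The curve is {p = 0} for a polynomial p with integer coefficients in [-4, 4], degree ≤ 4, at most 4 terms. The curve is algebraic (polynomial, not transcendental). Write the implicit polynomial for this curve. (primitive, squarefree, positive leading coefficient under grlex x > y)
2*x^3 - 3*y^2 + 3*x

Degree: the shape is more complex than any degree-2 curve, so deg p = 3.
Symmetries: mirror symmetry y ↦ −y ⇒ only even powers of y.
Observable constraints: it crosses the y-axis at the gridline y = 0; it crosses the x-axis at the gridline x = 0.
Fitting integer coefficients to these (and the overall shape) gives p.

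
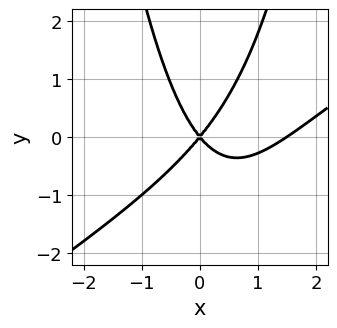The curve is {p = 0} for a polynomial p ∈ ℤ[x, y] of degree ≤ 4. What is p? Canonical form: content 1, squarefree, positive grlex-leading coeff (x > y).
2*x^3 - 3*x^2*y - 3*x^2 + 2*y^2

First, degree: the shape is more complex than any degree-2 curve, so deg p = 3.
Then, against the integer gridlines: one x-axis crossing is at x = 0; it crosses the y-axis at the gridline y = 0.
Finally, matching integer coefficients to the picture gives p.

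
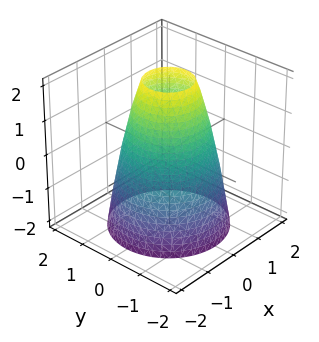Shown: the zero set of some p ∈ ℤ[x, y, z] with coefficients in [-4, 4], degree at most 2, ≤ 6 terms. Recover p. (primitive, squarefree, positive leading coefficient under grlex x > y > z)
The degree is 2 — a generic line meets the surface in up to 2 points.
By symmetry, the z-axis is an axis of rotation, so x and y enter only as x² + y².
Observable constraints: it misses every integer gridline on the z-axis; a circular section at z = 2 has radius between 0 and 1.
The integer polynomial consistent with all of this is the stated p.

2*x^2 + 2*y^2 + z - 3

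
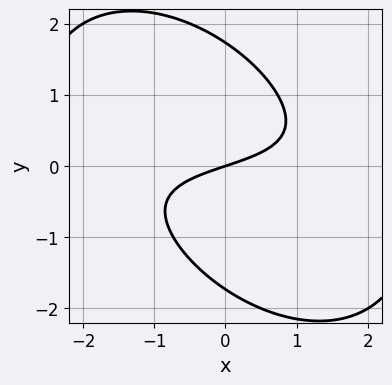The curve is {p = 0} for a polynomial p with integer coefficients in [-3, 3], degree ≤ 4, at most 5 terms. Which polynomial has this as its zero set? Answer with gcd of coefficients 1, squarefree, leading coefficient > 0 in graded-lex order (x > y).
x^2*y + x*y^2 + y^3 + x - 3*y

(a) deg p = 3. No degree-2 curve has this shape.
(b) Reading off the gridlines: one x-axis crossing is at x = 0; it crosses the y-axis at the gridline y = 0.
(c) Fitting integer coefficients to these (and the overall shape) gives p.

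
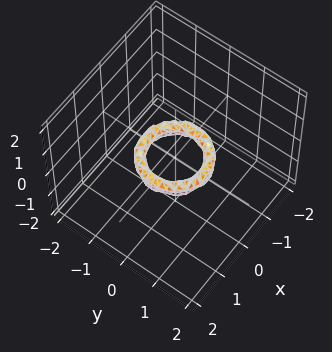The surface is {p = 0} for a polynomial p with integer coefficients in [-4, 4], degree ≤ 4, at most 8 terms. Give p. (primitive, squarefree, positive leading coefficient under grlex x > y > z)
2*x^4 + 4*x^2*y^2 + 2*y^4 - 3*x^2 - 3*y^2 + 2*z^2 + 1

1. deg p = 4. The shape is more complex than any degree-3 surface.
2. Symmetries: rotational symmetry about the z-axis ⇒ p depends on x, y only through x² + y².
3. From the axis intercepts and sections: the surface avoids every integer z-axis point in the box; among the integer gridlines, it crosses the x-axis at x ∈ {-1, 1}; the y-axis gridline crossings are at y ∈ {-1, 1}; a circular section at z = 0 has radius between 0 and 1.
4. Solving for integer coefficients yields p as stated.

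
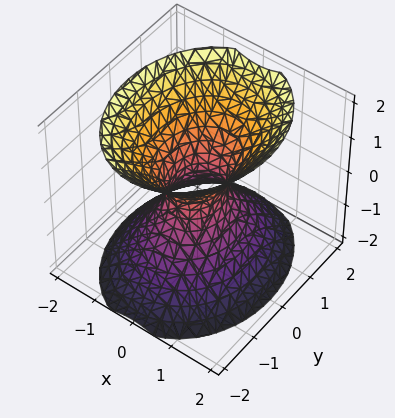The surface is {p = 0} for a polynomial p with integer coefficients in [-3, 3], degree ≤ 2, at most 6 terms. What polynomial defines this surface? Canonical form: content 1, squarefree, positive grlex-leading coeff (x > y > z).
3*x^2 + 2*y^2 - 2*z^2 - 1

(a) deg p = 2. An hourglass — one-sheet hyperboloid; a quadric.
(b) Symmetries: the z ↦ −z reflection is a symmetry, so z appears only in even powers; mirror symmetry y ↦ −y ⇒ only even powers of y; it's symmetric under x → −x, forcing even powers of x.
(c) Against the integer gridlines: it misses every integer gridline on the z-axis.
(d) The integer polynomial consistent with all of this is the stated p.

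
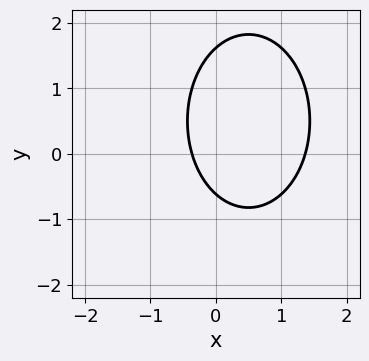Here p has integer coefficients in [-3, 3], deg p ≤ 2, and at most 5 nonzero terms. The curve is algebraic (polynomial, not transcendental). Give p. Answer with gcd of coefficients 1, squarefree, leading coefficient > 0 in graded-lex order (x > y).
(a) The degree is 2 — the shape is more complex than any degree-1 curve.
(b) Putting this together gives p.

2*x^2 + y^2 - 2*x - y - 1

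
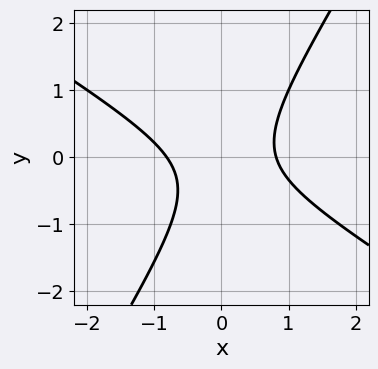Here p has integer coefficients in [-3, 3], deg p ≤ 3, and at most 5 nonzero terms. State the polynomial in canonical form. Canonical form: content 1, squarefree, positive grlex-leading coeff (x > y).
(a) deg p = 2.
(b) Reading off the gridlines: no y-intercept at any integer in the box.
(c) These observations pin down the coefficients.

3*x^2 + 3*x*y - 3*y^2 - y - 2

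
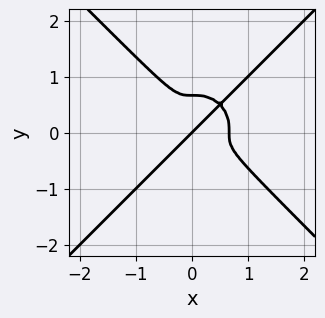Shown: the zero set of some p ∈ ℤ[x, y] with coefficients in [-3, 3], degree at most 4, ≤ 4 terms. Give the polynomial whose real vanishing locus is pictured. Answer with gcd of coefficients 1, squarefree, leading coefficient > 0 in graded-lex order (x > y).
3*x^4 - 3*y^4 - 2*x^3 + 2*y^3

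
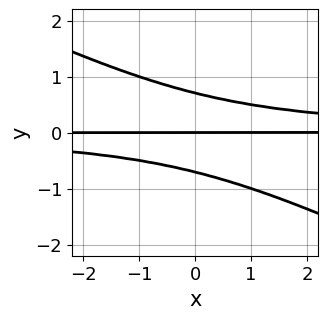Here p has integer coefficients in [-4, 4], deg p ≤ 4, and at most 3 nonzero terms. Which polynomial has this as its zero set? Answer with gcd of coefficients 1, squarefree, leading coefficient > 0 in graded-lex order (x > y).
(a) deg p = 3. A generic line meets the curve in up to 3 points.
(b) From the visible intercepts: every point of the x-axis in the box is on the curve; it meets the y-axis at y = 0 (among the integer gridlines).
(c) Together with the visible shape, these determine p as stated.

x*y^2 + 2*y^3 - y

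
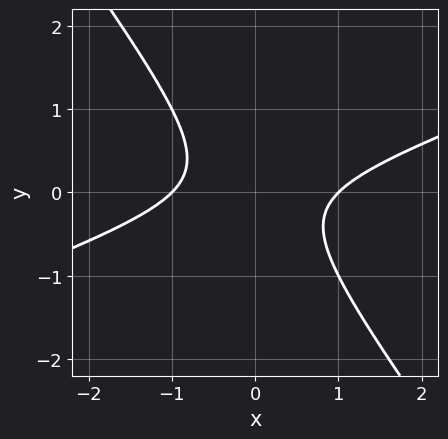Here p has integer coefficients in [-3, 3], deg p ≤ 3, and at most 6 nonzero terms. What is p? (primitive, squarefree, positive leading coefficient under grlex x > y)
x^2 - 2*x*y - 2*y^2 - 1

1. Degree: a generic line meets the curve in up to 2 points, so deg p = 2.
2. From the visible intercepts: the curve avoids every integer y-axis point in the box; the x-axis gridline crossings are at x ∈ {-1, 1}.
3. These observations pin down the coefficients.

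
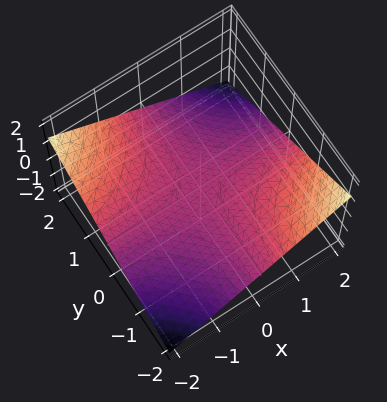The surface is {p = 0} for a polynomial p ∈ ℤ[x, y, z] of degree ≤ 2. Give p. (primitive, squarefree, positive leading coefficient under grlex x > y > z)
1. Degree: a saddle surface; a quadric, so deg p = 2.
2. Checking where it meets the axes: every point of the y-axis in the box is on the surface; it meets the z-axis at z = 0 (among the integer gridlines); the visible x-axis segment lies entirely on the surface.
3. Matching integer coefficients to the picture gives p.

x*y + 3*z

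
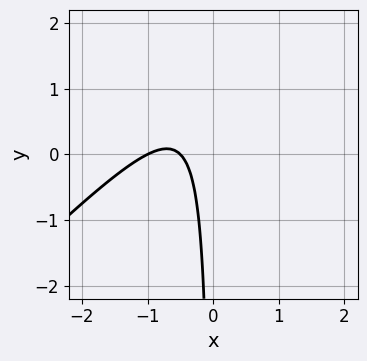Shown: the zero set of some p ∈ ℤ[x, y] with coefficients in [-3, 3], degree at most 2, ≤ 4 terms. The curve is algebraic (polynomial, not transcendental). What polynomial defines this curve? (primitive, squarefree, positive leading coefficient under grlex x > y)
2*x^2 - 2*x*y + 3*x + 1

deg p = 2. The shape is more complex than any degree-1 curve.
From the visible intercepts: no y-intercept at any integer in the box; one x-axis crossing is at x = -1.
Together with the visible shape, these determine p as stated.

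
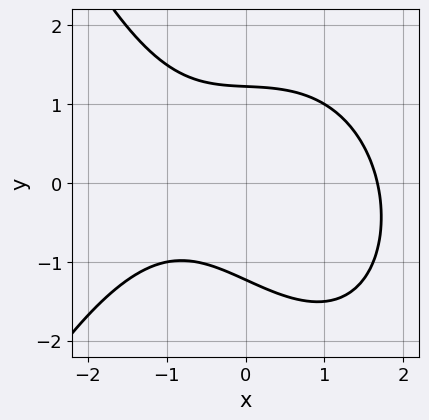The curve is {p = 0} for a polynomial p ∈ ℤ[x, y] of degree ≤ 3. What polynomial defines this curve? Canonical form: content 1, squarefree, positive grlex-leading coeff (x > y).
x^3 + x*y + 2*y^2 - x - 3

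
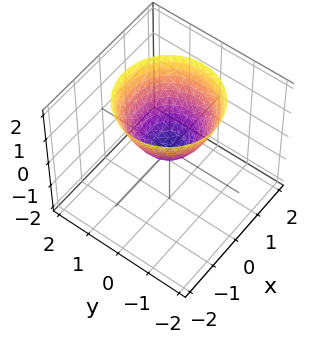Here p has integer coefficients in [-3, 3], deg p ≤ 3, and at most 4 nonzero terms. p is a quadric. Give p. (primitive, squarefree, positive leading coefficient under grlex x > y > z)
First, the degree is 2 — a single bowl opening along one axis; a quadric.
Then, symmetry: the surface is invariant under rotation about z: p = q(x² + y², z).
Then, from the visible intercepts: it meets the z-axis at z = 0 (among the integer gridlines); a circular section at z = 1 has radius exactly 1; one y-axis crossing is at y = 0; it crosses the x-axis at the gridline x = 0.
Finally, putting this together gives p.

x^2 + y^2 - z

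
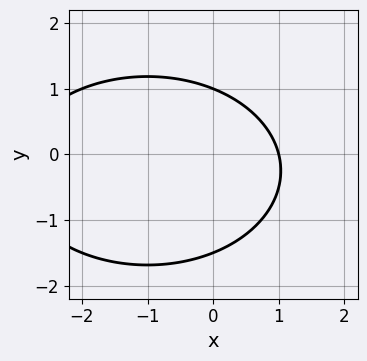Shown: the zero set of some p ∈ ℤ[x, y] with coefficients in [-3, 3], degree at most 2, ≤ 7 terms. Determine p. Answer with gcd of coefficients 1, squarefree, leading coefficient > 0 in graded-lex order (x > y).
x^2 + 2*y^2 + 2*x + y - 3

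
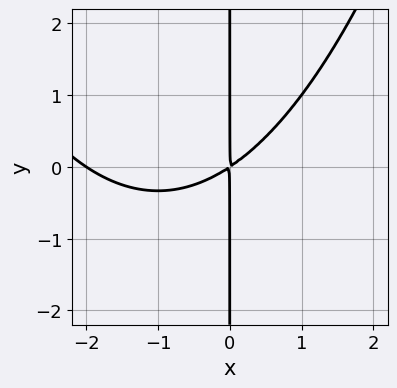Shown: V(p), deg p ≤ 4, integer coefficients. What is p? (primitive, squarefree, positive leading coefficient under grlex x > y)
x^3 + 2*x^2 - 3*x*y

The degree is 3 — no degree-2 curve has this shape.
From the axis intercepts and sections: one x-axis crossing is at x = -2; the visible y-axis segment lies entirely on the curve.
The integer polynomial consistent with all of this is the stated p.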